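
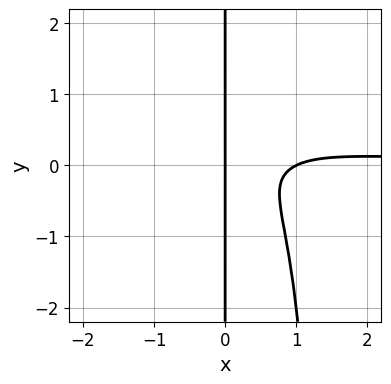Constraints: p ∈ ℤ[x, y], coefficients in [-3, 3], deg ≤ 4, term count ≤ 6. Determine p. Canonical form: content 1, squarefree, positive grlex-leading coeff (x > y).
The degree is 4 — the shape is more complex than any degree-3 curve.
From the axis intercepts and sections: the visible y-axis segment lies entirely on the curve; among the integer gridlines, it crosses the x-axis at x ∈ {0, 1}.
Assembling these constraints gives the stated polynomial.

2*x^3*y - 2*x^2*y^2 + 3*x*y^2 - x^2 + x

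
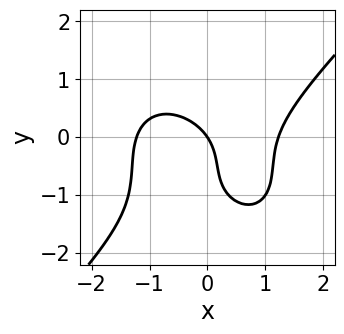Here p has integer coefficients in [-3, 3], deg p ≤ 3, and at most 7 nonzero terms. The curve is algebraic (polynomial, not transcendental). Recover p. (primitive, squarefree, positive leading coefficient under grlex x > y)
2*x^3 - 2*y^3 - 3*y^2 - 3*x - 2*y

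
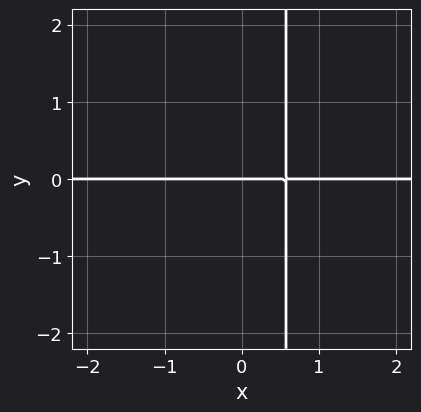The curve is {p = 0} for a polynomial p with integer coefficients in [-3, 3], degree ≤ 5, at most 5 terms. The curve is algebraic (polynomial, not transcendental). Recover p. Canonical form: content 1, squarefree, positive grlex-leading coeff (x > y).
x^3*y + 2*x^2*y + 2*x*y - 2*y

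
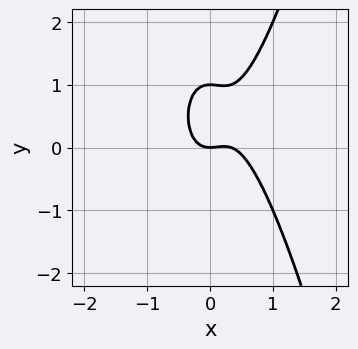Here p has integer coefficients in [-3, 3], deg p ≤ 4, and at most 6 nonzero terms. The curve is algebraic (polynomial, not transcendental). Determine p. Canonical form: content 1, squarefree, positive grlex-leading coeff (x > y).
3*x^3 - x^2 - y^2 + y

Degree: no degree-2 curve has this shape, so deg p = 3.
From the visible intercepts: among the integer gridlines, it crosses the y-axis at y ∈ {0, 1}; it crosses the x-axis at the gridline x = 0.
Putting this together gives p.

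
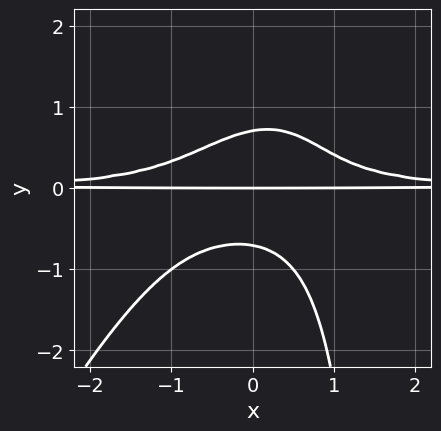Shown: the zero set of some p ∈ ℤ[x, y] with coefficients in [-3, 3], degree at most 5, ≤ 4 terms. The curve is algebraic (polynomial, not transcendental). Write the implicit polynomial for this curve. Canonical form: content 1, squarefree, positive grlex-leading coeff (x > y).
(a) The degree is 4 — a generic line meets the curve in up to 4 points.
(b) Reading off the gridlines: it meets the y-axis at y = 0 (among the integer gridlines); the visible x-axis segment lies entirely on the curve.
(c) Solving for integer coefficients yields p as stated.

2*x^2*y^2 - x*y^3 + 2*y^3 - y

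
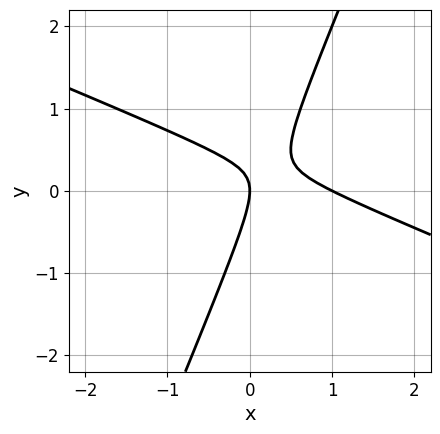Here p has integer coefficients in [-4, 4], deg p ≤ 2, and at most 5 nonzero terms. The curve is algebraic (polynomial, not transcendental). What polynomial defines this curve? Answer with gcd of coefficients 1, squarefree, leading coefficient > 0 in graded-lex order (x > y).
First, degree: a generic line meets the curve in up to 2 points, so deg p = 2.
Then, from the axis intercepts and sections: it meets the y-axis at y = 0 (among the integer gridlines); among the integer gridlines, it crosses the x-axis at x ∈ {0, 1}.
Finally, putting this together gives p.

x^2 + 2*x*y - y^2 - x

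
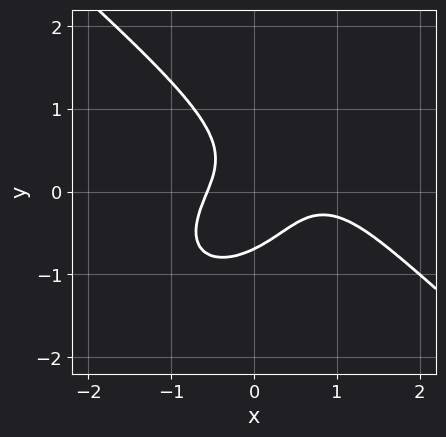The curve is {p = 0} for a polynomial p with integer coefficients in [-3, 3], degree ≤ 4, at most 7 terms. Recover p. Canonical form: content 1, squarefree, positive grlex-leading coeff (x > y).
1. deg p = 3. A generic line meets the curve in up to 3 points.
2. Putting this together gives p.

2*x^3 + 3*y^3 - 2*x^2 + 3*x*y + 1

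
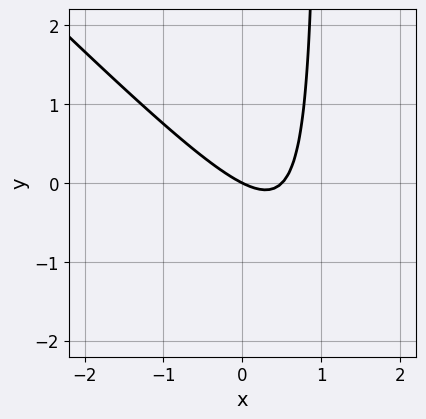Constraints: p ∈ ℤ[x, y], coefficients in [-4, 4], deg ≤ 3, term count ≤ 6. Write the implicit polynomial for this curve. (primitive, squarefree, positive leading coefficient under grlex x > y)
2*x^2 + 2*x*y - x - 2*y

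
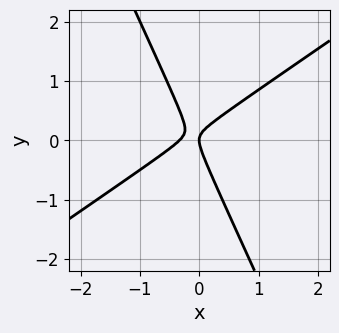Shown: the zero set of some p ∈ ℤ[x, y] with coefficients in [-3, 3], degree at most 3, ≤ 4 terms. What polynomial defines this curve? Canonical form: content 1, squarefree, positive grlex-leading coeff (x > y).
1. Degree: no degree-1 curve has this shape, so deg p = 2.
2. Against the integer gridlines: it meets the x-axis at x = 0 (among the integer gridlines); it meets the y-axis at y = 0 (among the integer gridlines).
3. Assembling these constraints gives the stated polynomial.

3*x^2 - 3*x*y - 2*y^2 + x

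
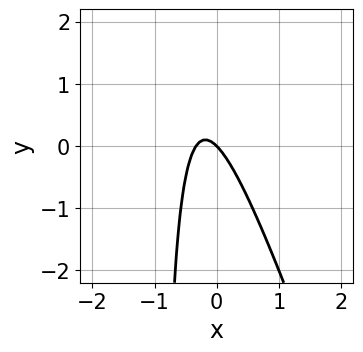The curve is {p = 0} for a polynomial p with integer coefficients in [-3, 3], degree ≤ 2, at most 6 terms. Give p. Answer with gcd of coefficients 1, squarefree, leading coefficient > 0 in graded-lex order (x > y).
3*x^2 + x*y + x + y

(a) The degree is 2 — the shape is more complex than any degree-1 curve.
(b) Against the integer gridlines: one x-axis crossing is at x = 0; it crosses the y-axis at the gridline y = 0.
(c) Solving for integer coefficients yields p as stated.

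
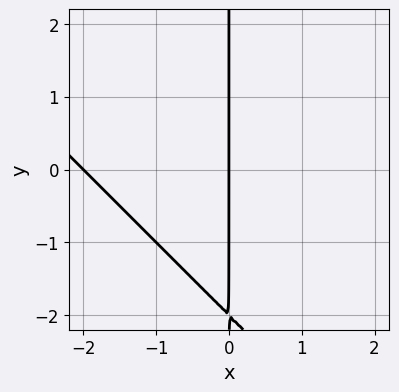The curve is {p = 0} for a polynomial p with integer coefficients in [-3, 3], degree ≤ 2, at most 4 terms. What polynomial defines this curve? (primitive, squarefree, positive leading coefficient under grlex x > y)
x^2 + x*y + 2*x

(a) The degree is 2 — no degree-1 curve has this shape.
(b) Checking where it meets the axes: the x-axis gridline crossings are at x ∈ {-2, 0}; the visible y-axis segment lies entirely on the curve.
(c) Matching integer coefficients to the picture gives p.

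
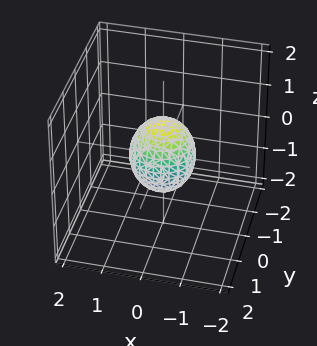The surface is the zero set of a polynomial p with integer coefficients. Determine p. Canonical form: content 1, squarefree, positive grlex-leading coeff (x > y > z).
3*x^2 + 3*y^2 + 2*z^2 - 2

(a) The degree is 2 — bounded and convex; a quadric.
(b) Symmetries: the z ↦ −z reflection is a symmetry, so z appears only in even powers; rotational symmetry about the z-axis ⇒ p depends on x, y only through x² + y².
(c) Against the integer gridlines: among the integer gridlines, it crosses the z-axis at z ∈ {-1, 1}; a circular section at z = 0 has radius between 0 and 1.
(d) Assembling these constraints gives the stated polynomial.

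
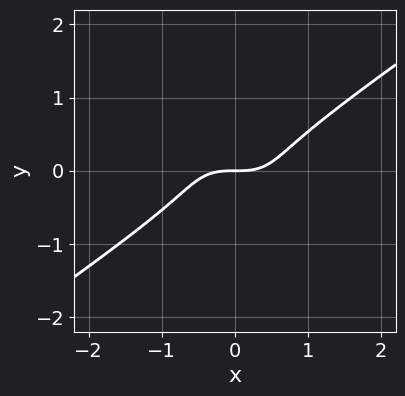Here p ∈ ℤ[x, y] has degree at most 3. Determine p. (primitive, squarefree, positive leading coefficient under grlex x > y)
x^3 - 3*y^3 - y

(a) Degree: a generic line meets the curve in up to 3 points, so deg p = 3.
(b) Checking where it meets the axes: one x-axis crossing is at x = 0; it crosses the y-axis at the gridline y = 0.
(c) Fitting integer coefficients to these (and the overall shape) gives p.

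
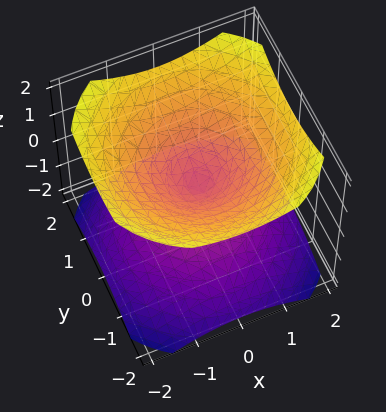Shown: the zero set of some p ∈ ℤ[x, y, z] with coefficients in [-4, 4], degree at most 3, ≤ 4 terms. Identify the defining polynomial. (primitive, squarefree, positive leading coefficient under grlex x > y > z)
2*x^2 + 2*y^2 - 3*z^2

1. There are 2 components.
2. Degree: two nappes meeting at a single point; a quadric, so deg p = 2.
3. Symmetries: the surface is invariant under rotation about z: p = q(x² + y², z); the z ↦ −z reflection is a symmetry, so z appears only in even powers.
4. Checking where it meets the axes: it meets the x-axis at x = 0 (among the integer gridlines); it crosses the y-axis at the gridline y = 0; a circular section at z = -1 has radius between 1 and 2; one z-axis crossing is at z = 0.
5. These observations pin down the coefficients.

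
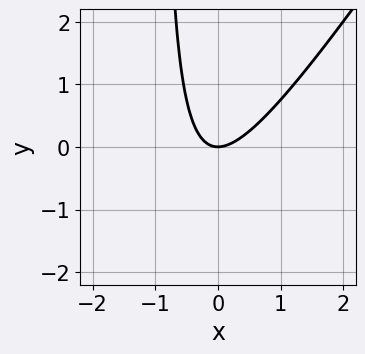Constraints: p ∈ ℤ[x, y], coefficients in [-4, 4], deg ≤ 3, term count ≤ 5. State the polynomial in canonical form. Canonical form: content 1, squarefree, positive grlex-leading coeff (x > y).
3*x^2 - 2*x*y - 2*y

deg p = 2. No degree-1 curve has this shape.
Reading off the gridlines: it meets the x-axis at x = 0 (among the integer gridlines); it meets the y-axis at y = 0 (among the integer gridlines).
Matching integer coefficients to the picture gives p.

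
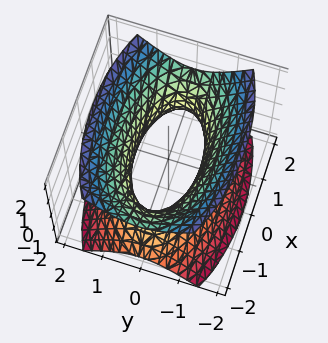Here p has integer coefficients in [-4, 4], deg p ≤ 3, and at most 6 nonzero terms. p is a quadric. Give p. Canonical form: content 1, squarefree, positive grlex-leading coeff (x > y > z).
x^2 + 3*y^2 - 2*z^2 - 2

(a) deg p = 2. One connected sheet with a waist; a quadric.
(b) Symmetries: it's symmetric under z → −z, forcing even powers of z; the y ↦ −y reflection is a symmetry, so y appears only in even powers; it's symmetric under x → −x, forcing even powers of x.
(c) From the axis intercepts and sections: it misses every integer gridline on the z-axis.
(d) Matching integer coefficients to the picture gives p.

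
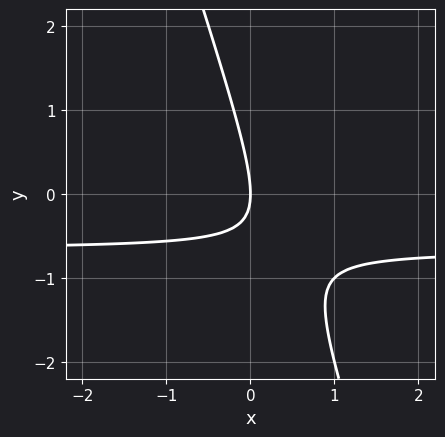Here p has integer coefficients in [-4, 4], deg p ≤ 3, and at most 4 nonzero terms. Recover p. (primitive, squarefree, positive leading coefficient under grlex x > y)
3*x*y + y^2 + 2*x

(a) The degree is 2 — the shape is more complex than any degree-1 curve.
(b) Observable constraints: it crosses the x-axis at the gridline x = 0; one y-axis crossing is at y = 0.
(c) Assembling these constraints gives the stated polynomial.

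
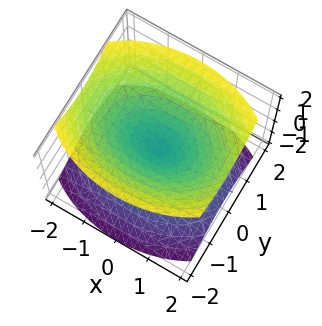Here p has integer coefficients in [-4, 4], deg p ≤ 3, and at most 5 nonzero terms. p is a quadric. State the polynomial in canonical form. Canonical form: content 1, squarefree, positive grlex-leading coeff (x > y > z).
First, the picture has 2 separate pieces. They look like related sheets of one shape, so recover p as a whole.
Next, deg p = 2. A double cone through the origin; a quadric.
Next, symmetries: the y ↦ −y reflection is a symmetry, so y appears only in even powers; the x ↦ −x reflection is a symmetry, so x appears only in even powers; the z ↦ −z reflection is a symmetry, so z appears only in even powers.
Next, from the axis intercepts and sections: it crosses the x-axis at the gridline x = 0; it meets the y-axis at y = 0 (among the integer gridlines); it meets the z-axis at z = 0 (among the integer gridlines).
Finally, matching integer coefficients to the picture gives p.

x^2 + 2*y^2 - 2*z^2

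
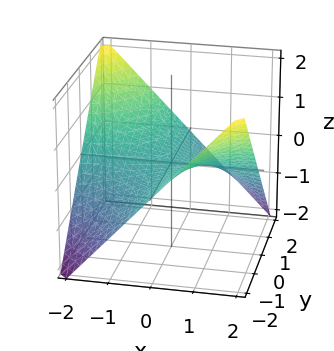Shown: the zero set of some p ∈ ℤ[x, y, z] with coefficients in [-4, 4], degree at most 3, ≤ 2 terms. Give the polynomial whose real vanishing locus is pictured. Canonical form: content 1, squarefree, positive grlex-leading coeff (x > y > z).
x*y + 2*z

The degree is 2 — a hyperbolic paraboloid; a quadric.
Against the integer gridlines: the visible y-axis segment lies entirely on the surface; it meets the z-axis at z = 0 (among the integer gridlines); the visible x-axis segment lies entirely on the surface.
Assembling these constraints gives the stated polynomial.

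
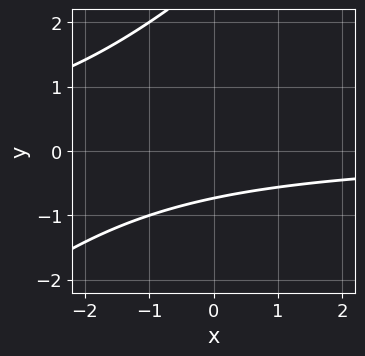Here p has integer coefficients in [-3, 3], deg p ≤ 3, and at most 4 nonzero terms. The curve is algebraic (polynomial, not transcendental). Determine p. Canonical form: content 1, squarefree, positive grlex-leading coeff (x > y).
x*y - y^2 + 2*y + 2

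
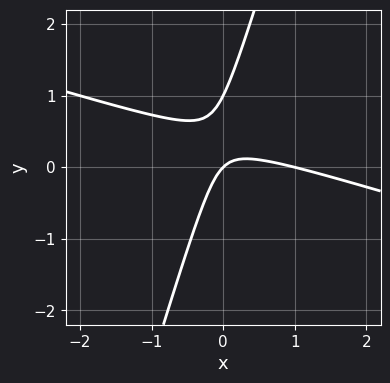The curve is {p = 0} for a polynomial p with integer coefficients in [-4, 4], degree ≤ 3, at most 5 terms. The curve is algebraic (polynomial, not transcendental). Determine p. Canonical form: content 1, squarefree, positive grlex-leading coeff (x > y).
x^2 + 3*x*y - y^2 - x + y

1. deg p = 2.
2. Against the integer gridlines: the x-axis gridline crossings are at x ∈ {0, 1}; among the integer gridlines, it crosses the y-axis at y ∈ {0, 1}.
3. Solving for integer coefficients yields p as stated.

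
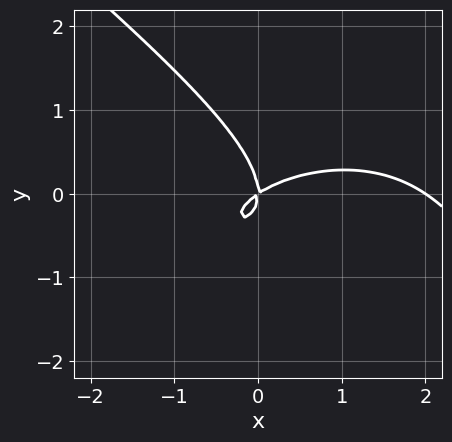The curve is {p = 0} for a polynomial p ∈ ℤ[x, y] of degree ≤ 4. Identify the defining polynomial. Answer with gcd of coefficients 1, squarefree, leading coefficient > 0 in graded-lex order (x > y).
x^3 + x*y^2 + 3*y^3 - 2*x^2 + 3*x*y

Degree: a generic line meets the curve in up to 3 points, so deg p = 3.
From the visible intercepts: the x-axis gridline crossings are at x ∈ {0, 2}; it meets the y-axis at y = 0 (among the integer gridlines).
Fitting integer coefficients to these (and the overall shape) gives p.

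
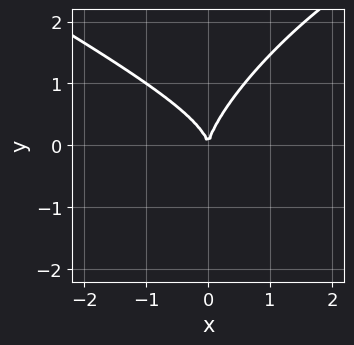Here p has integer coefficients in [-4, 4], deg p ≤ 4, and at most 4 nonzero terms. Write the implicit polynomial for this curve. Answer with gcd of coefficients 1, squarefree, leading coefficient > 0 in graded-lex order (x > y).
x^3 - 2*x*y^2 + 2*y^3 - 3*x^2

1. deg p = 3.
2. Reading off the gridlines: it meets the y-axis at y = 0 (among the integer gridlines); one x-axis crossing is at x = 0.
3. These observations pin down the coefficients.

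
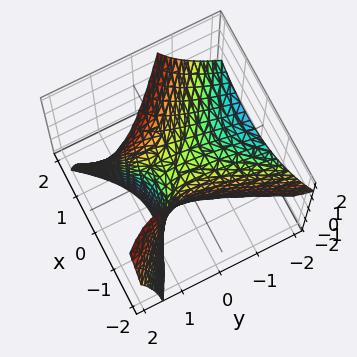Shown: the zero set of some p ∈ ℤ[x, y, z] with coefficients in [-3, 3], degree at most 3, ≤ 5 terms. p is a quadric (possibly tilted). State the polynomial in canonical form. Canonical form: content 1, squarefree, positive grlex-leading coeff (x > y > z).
1. Degree: the shape is more complex than any degree-1 surface, so deg p = 2.
2. Against the integer gridlines: it crosses the y-axis at the gridline y = 0; it crosses the z-axis at the gridline z = 0.
3. Assembling these constraints gives the stated polynomial.

3*x^2 + 2*x*y - 2*y^2 + 3*y*z - 3*z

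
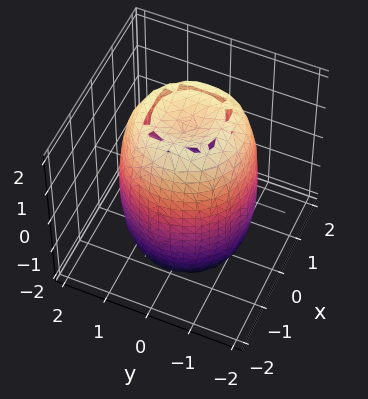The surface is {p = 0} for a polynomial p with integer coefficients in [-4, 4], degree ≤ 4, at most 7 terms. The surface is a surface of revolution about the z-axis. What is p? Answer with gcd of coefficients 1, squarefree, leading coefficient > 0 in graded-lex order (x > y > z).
(a) deg p = 4.
(b) Symmetries: every cross-section ⟂ z is a circle, so x, y appear only via x² + y².
(c) Observable constraints: a circular section at z = 1 has radius between 1 and 2.
(d) Solving for integer coefficients yields p as stated.

2*x^4 + 4*x^2*y^2 + 2*y^4 - 3*x^2 - 3*y^2 + z^2 - 3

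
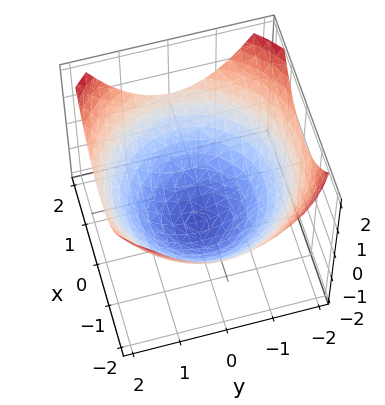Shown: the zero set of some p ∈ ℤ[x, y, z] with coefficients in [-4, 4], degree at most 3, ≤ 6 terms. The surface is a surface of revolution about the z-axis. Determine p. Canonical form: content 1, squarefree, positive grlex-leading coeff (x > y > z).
First, degree: no degree-1 surface has this shape, so deg p = 2.
Next, symmetries: the z-axis is an axis of rotation, so x and y enter only as x² + y².
Next, from the axis intercepts and sections: a circular section at z = 0 has radius between 1 and 2.
Finally, fitting integer coefficients to these (and the overall shape) gives p.

x^2 + y^2 - 2*z - 3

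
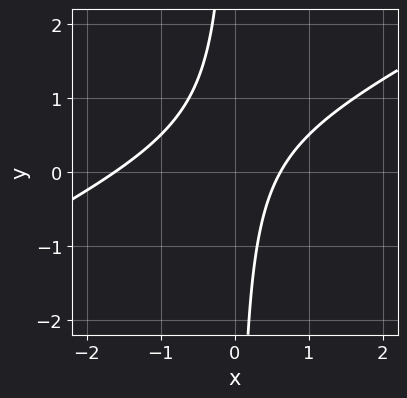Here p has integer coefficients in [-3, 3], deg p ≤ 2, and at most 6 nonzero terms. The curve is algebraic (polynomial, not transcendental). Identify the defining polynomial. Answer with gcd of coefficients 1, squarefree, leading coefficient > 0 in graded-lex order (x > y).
x^2 - 2*x*y + x - 1

The degree is 2 — no degree-1 curve has this shape.
Checking where it meets the axes: it misses every integer gridline on the y-axis.
These observations pin down the coefficients.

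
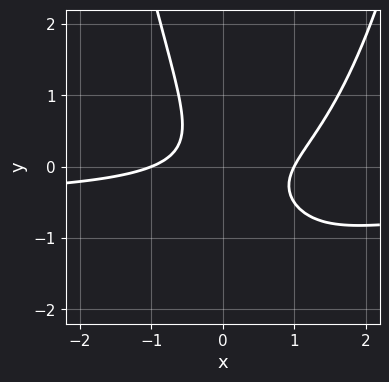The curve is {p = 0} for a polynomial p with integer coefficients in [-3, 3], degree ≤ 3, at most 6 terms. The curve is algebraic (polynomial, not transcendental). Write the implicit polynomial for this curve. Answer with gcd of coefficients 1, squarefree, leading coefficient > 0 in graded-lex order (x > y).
2*x^2*y + x^2 - 3*x*y - 2*y^2 - 1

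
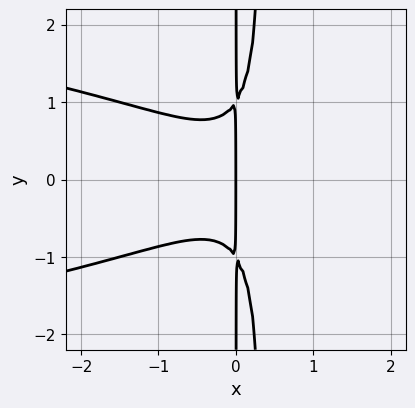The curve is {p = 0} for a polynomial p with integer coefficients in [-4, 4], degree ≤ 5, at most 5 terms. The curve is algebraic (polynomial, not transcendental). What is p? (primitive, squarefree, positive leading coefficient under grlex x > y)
1. deg p = 4. The shape is more complex than any degree-3 curve.
2. Symmetries: it's symmetric under y → −y, forcing even powers of y.
3. Against the integer gridlines: every point of the y-axis in the box is on the curve; it crosses the x-axis at the gridline x = 0.
4. Fitting integer coefficients to these (and the overall shape) gives p.

3*x^2*y^2 + 2*x^3 - x*y^2 + x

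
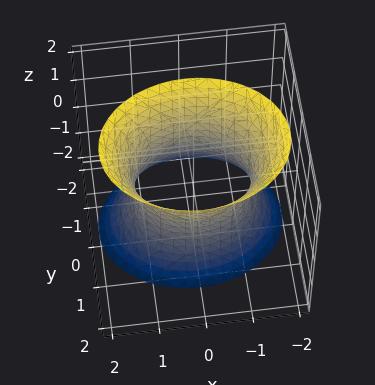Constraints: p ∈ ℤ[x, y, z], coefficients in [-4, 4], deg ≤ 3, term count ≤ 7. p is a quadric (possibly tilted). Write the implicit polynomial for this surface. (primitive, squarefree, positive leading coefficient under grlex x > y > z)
1. The degree is 2 — a generic line meets the surface in up to 2 points.
2. From the axis intercepts and sections: the y-axis gridline crossings are at y ∈ {-1, 1}; no z-intercept at any integer in the box.
3. Solving for integer coefficients yields p as stated.

2*x^2 + 3*y^2 - y*z - z^2 - 3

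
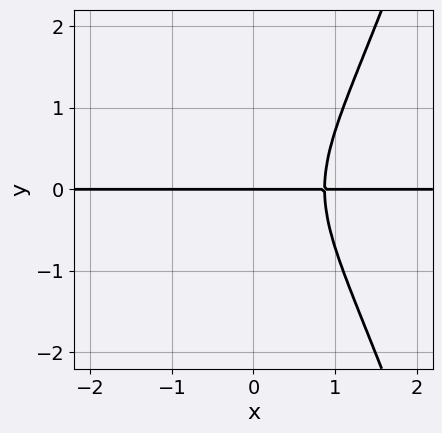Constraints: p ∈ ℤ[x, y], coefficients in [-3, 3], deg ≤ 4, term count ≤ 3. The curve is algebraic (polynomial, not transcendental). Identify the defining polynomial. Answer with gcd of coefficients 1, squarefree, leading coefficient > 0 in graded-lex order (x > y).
1. Degree: no degree-3 curve has this shape, so deg p = 4.
2. Observable constraints: every point of the x-axis in the box is on the curve; it crosses the y-axis at the gridline y = 0.
3. Putting this together gives p.

3*x^3*y - 2*y^3 - 2*y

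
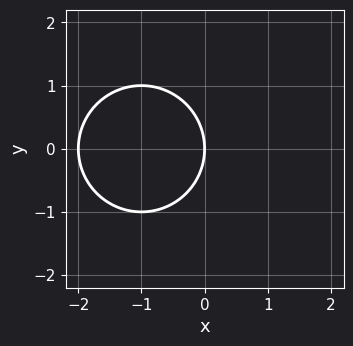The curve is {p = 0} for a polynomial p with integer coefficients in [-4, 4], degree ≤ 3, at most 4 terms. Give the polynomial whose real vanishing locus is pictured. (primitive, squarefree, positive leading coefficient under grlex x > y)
(a) Degree: a generic line meets the curve in up to 2 points, so deg p = 2.
(b) Symmetries: mirror symmetry y ↦ −y ⇒ only even powers of y.
(c) From the visible intercepts: the x-axis gridline crossings are at x ∈ {-2, 0}; it meets the y-axis at y = 0 (among the integer gridlines).
(d) Together with the visible shape, these determine p as stated.

x^2 + y^2 + 2*x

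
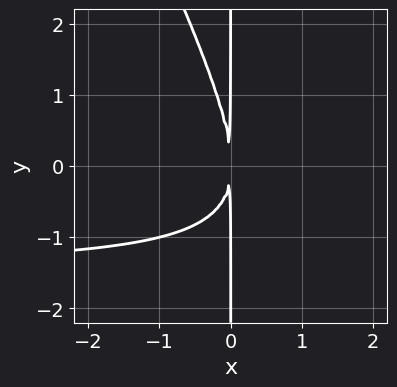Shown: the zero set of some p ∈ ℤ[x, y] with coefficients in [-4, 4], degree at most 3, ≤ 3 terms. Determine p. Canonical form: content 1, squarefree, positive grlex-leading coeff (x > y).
2*x^2*y + x*y^2 + 3*x^2

(a) The degree is 3 — the shape is more complex than any degree-2 curve.
(b) From the axis intercepts and sections: every point of the y-axis in the box is on the curve.
(c) Together with the visible shape, these determine p as stated.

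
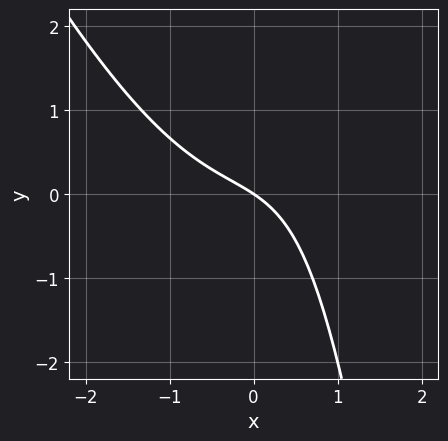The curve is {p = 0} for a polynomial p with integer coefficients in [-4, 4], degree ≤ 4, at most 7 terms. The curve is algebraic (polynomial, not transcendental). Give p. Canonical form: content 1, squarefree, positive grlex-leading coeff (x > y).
(a) deg p = 3. No degree-2 curve has this shape.
(b) Reading off the gridlines: it crosses the x-axis at the gridline x = 0; it crosses the y-axis at the gridline y = 0.
(c) Fitting integer coefficients to these (and the overall shape) gives p.

2*x^3 + x^2*y - 2*x*y + 2*x + 3*y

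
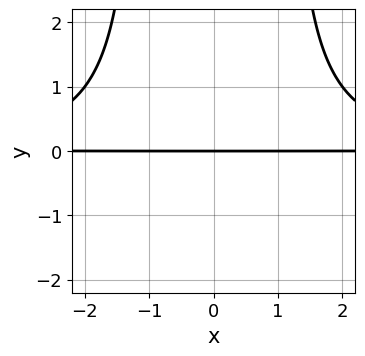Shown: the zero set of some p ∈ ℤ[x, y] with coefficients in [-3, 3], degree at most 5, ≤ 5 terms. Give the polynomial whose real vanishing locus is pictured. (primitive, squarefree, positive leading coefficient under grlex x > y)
x^2*y^2 - y^2 - 3*y

(a) deg p = 4.
(b) Symmetries: mirror symmetry x ↦ −x ⇒ only even powers of x.
(c) Against the integer gridlines: the visible x-axis segment lies entirely on the curve; it crosses the y-axis at the gridline y = 0.
(d) Together with the visible shape, these determine p as stated.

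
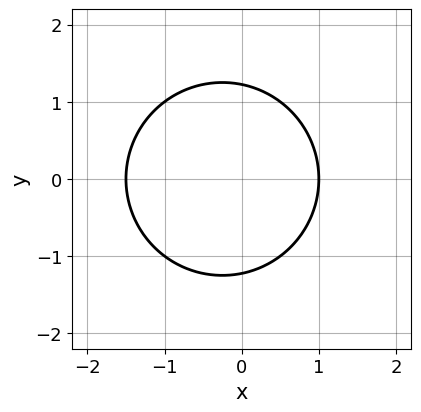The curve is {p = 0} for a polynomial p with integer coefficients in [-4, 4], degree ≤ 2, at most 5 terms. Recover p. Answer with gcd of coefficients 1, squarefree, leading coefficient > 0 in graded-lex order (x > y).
(a) Degree: the shape is more complex than any degree-1 curve, so deg p = 2.
(b) Symmetries: mirror symmetry y ↦ −y ⇒ only even powers of y.
(c) Against the integer gridlines: it meets the x-axis at x = 1 (among the integer gridlines).
(d) Assembling these constraints gives the stated polynomial.

2*x^2 + 2*y^2 + x - 3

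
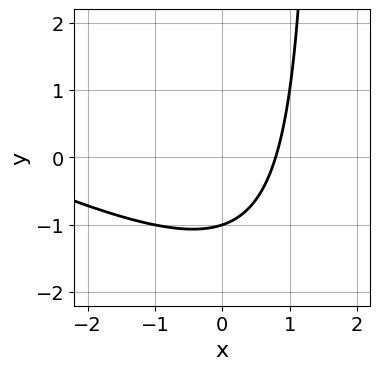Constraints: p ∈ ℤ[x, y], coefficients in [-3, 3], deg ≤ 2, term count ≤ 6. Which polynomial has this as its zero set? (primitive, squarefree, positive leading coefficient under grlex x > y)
x^2 + 2*x*y + 3*x - 3*y - 3

(a) Degree: no degree-1 curve has this shape, so deg p = 2.
(b) From the visible intercepts: it crosses the y-axis at the gridline y = -1.
(c) These observations pin down the coefficients.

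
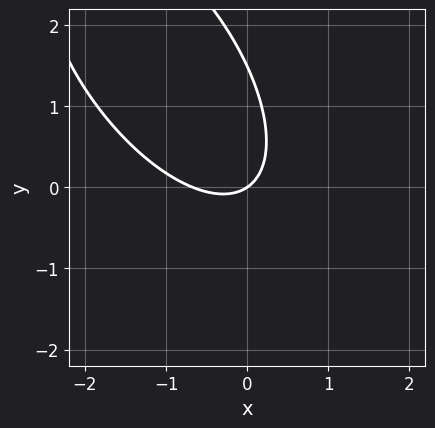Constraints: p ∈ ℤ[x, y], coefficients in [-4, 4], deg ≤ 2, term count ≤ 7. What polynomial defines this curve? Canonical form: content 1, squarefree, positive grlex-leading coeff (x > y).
3*x^2 + 3*x*y + 2*y^2 + 2*x - 3*y

Degree: the shape is more complex than any degree-1 curve, so deg p = 2.
Reading off the gridlines: one x-axis crossing is at x = 0; one y-axis crossing is at y = 0.
Fitting integer coefficients to these (and the overall shape) gives p.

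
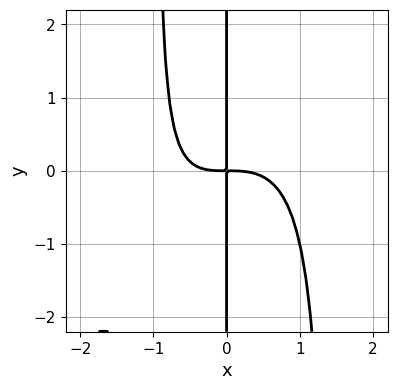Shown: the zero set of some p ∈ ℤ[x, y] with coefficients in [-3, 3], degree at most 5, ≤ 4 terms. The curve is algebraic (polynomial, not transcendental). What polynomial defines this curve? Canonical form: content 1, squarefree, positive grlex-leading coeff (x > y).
2*x^4 - 2*x^3*y + x^2*y + 3*x*y

1. The degree is 4 — no degree-3 curve has this shape.
2. From the axis intercepts and sections: the visible y-axis segment lies entirely on the curve.
3. Assembling these constraints gives the stated polynomial.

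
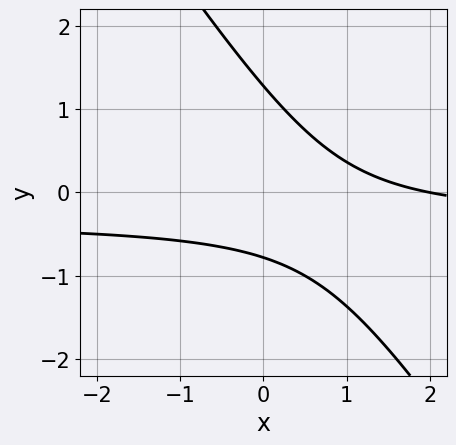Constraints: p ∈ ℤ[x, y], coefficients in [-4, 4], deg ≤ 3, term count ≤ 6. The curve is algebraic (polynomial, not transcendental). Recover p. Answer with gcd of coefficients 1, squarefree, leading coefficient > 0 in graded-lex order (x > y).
1. The degree is 2 — a generic line meets the curve in up to 2 points.
2. Against the integer gridlines: it crosses the x-axis at the gridline x = 2.
3. Assembling these constraints gives the stated polynomial.

3*x*y + 2*y^2 + x - y - 2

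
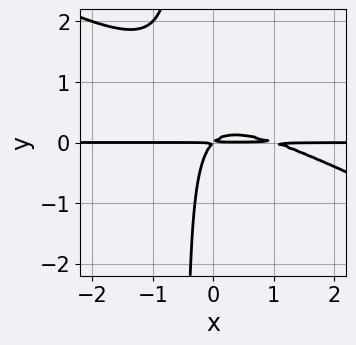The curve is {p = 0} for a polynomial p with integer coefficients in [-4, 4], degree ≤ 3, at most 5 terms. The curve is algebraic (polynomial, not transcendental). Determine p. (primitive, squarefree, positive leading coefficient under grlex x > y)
1. Degree: no degree-2 curve has this shape, so deg p = 3.
2. From the visible intercepts: the visible x-axis segment lies entirely on the curve.
3. Putting this together gives p.

x^2*y + 2*x*y^2 - x*y + y^2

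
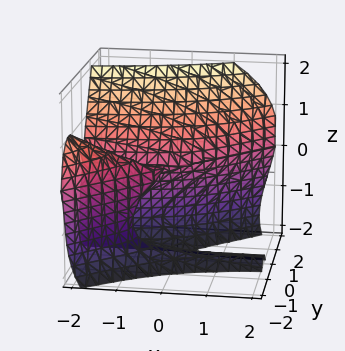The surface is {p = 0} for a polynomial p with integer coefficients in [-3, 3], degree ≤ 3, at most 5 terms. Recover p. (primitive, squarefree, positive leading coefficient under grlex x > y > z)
3*x*y^2 - 3*y^3 + z^3 - y*z + 2*z^2

Degree: the shape is more complex than any degree-2 surface, so deg p = 3.
From the axis intercepts and sections: the z-axis gridline crossings are at z ∈ {-2, 0}; every point of the x-axis in the box is on the surface; it crosses the y-axis at the gridline y = 0.
Fitting integer coefficients to these (and the overall shape) gives p.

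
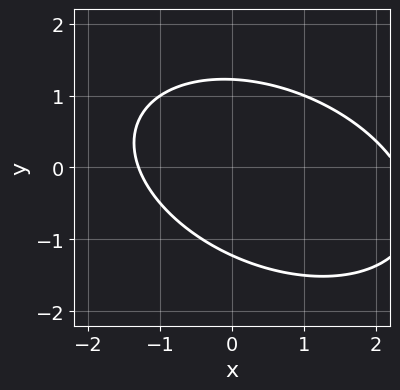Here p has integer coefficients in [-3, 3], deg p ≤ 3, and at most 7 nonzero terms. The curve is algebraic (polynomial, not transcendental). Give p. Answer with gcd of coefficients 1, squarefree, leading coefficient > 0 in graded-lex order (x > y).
x^2 + x*y + 2*y^2 - x - 3

First, degree: a generic line meets the curve in up to 2 points, so deg p = 2.
Finally, the integer polynomial consistent with all of this is the stated p.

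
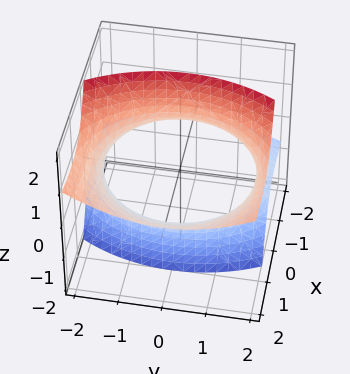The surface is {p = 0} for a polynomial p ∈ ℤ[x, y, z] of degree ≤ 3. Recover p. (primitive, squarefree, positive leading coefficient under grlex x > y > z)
First, the degree is 2 — a generic line meets the surface in up to 2 points.
Then, checking where it meets the axes: it misses every integer gridline on the z-axis.
Finally, matching integer coefficients to the picture gives p.

x^2 - 3*x*z + y^2 - z^2 - 3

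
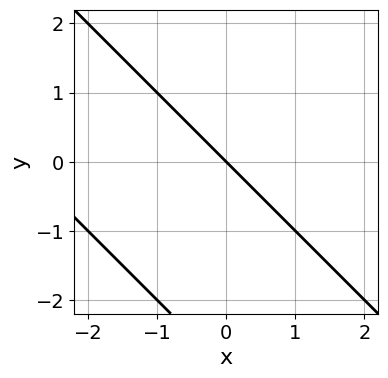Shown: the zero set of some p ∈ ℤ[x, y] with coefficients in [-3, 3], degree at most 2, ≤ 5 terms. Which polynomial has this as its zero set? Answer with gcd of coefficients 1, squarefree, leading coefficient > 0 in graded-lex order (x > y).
x^2 + 2*x*y + y^2 + 3*x + 3*y

(a) Degree: the shape is more complex than any degree-1 curve, so deg p = 2.
(b) From the visible intercepts: it meets the x-axis at x = 0 (among the integer gridlines); one y-axis crossing is at y = 0.
(c) Matching integer coefficients to the picture gives p.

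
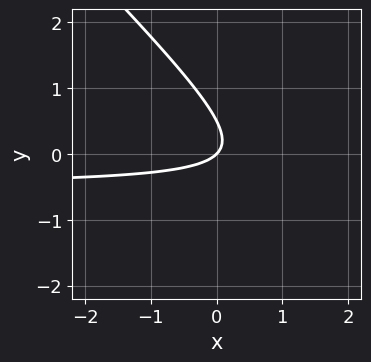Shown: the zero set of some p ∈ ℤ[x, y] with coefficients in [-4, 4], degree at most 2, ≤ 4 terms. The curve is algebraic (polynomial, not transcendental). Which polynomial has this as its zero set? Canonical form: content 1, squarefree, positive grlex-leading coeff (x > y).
(a) The degree is 2 — a generic line meets the curve in up to 2 points.
(b) From the axis intercepts and sections: it meets the x-axis at x = 0 (among the integer gridlines); it crosses the y-axis at the gridline y = 0.
(c) Putting this together gives p.

2*x*y + 2*y^2 + x - y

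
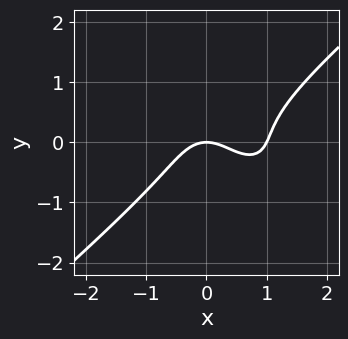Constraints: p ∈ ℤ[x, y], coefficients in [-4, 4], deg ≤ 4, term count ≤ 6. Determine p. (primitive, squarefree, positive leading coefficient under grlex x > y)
2*x^3 - 3*y^3 - 2*x^2 + x*y - 2*y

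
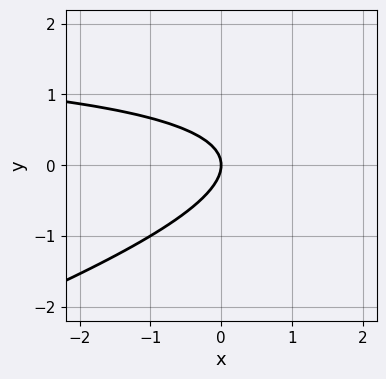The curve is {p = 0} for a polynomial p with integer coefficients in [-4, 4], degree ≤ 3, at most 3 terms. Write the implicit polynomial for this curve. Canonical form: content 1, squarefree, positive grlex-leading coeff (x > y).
x*y - 3*y^2 - 2*x

(a) Degree: the shape is more complex than any degree-1 curve, so deg p = 2.
(b) Observable constraints: it meets the y-axis at y = 0 (among the integer gridlines); it crosses the x-axis at the gridline x = 0.
(c) Assembling these constraints gives the stated polynomial.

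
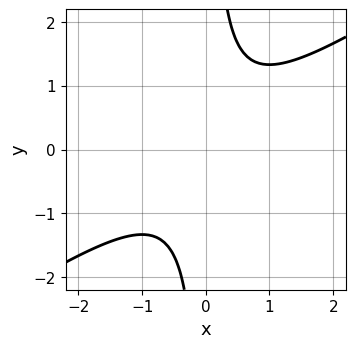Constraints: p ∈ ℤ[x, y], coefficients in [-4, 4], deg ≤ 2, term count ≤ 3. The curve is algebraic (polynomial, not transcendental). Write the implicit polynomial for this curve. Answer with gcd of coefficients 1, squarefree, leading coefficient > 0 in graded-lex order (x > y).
2*x^2 - 3*x*y + 2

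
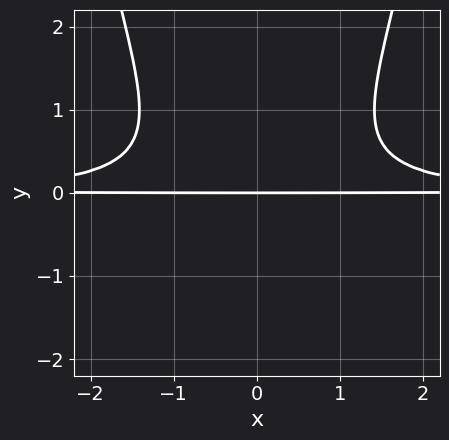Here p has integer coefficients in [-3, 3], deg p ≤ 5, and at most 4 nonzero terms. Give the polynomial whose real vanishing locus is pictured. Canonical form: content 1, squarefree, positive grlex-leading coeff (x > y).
x^2*y^2 - y^3 - y

The degree is 4 — the shape is more complex than any degree-3 curve.
Symmetries: the x ↦ −x reflection is a symmetry, so x appears only in even powers.
Against the integer gridlines: one y-axis crossing is at y = 0; every point of the x-axis in the box is on the curve.
The integer polynomial consistent with all of this is the stated p.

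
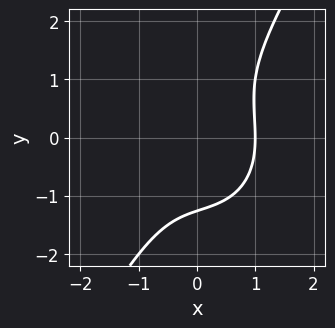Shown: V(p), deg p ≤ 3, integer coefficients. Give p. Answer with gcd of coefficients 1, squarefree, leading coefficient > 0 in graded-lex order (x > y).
(a) The degree is 3 — a generic line meets the curve in up to 3 points.
(b) Checking where it meets the axes: it meets the x-axis at x = 1 (among the integer gridlines).
(c) Putting this together gives p.

2*x^3 + x*y^2 - y^3 - 2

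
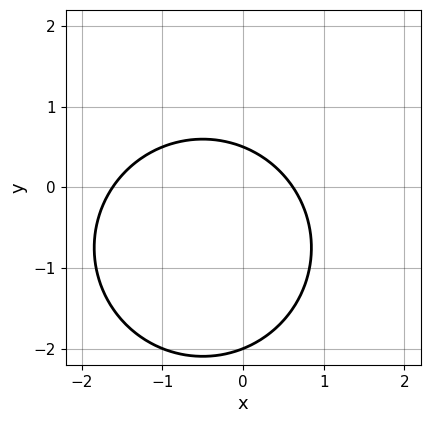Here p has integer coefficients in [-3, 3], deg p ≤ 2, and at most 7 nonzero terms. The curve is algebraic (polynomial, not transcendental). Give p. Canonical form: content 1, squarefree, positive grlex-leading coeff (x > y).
First, degree: no degree-1 curve has this shape, so deg p = 2.
Then, from the axis intercepts and sections: it meets the y-axis at y = -2 (among the integer gridlines).
Finally, together with the visible shape, these determine p as stated.

2*x^2 + 2*y^2 + 2*x + 3*y - 2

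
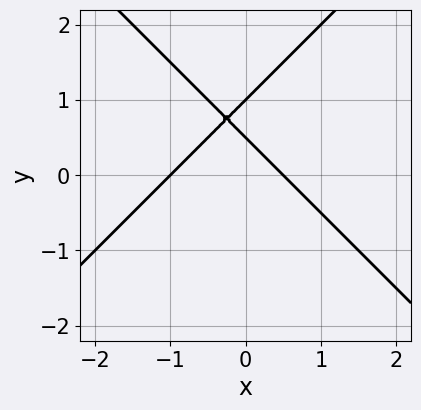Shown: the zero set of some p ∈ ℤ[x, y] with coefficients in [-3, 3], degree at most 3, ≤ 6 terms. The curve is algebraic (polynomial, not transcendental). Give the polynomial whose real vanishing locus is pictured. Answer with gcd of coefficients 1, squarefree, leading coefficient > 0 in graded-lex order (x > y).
2*x^2 - 2*y^2 + x + 3*y - 1

1. The degree is 2 — no degree-1 curve has this shape.
2. From the axis intercepts and sections: it crosses the x-axis at the gridline x = -1; it meets the y-axis at y = 1 (among the integer gridlines).
3. Matching integer coefficients to the picture gives p.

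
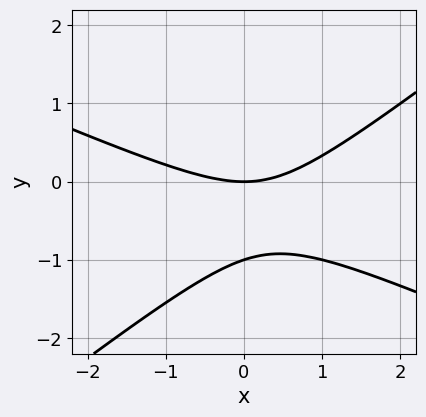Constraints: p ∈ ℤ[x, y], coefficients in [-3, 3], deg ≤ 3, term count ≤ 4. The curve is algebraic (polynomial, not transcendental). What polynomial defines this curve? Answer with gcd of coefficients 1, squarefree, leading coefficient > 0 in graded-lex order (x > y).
x^2 + x*y - 3*y^2 - 3*y

First, deg p = 2. The shape is more complex than any degree-1 curve.
Then, reading off the gridlines: it crosses the x-axis at the gridline x = 0; the y-axis gridline crossings are at y ∈ {-1, 0}.
Finally, the integer polynomial consistent with all of this is the stated p.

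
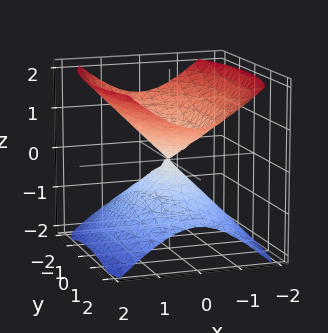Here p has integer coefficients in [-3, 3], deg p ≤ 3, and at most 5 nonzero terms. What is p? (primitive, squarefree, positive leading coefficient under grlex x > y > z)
1. The picture has 2 separate pieces. They look like related sheets of one shape, so recover p as a whole.
2. The degree is 2 — two nappes meeting at a single point; a quadric.
3. Symmetries: it's symmetric under z → −z, forcing even powers of z; mirror symmetry y ↦ −y ⇒ only even powers of y; mirror symmetry x ↦ −x ⇒ only even powers of x.
4. Reading off the gridlines: it crosses the z-axis at the gridline z = 0; it crosses the x-axis at the gridline x = 0; it meets the y-axis at y = 0 (among the integer gridlines).
5. Together with the visible shape, these determine p as stated.

3*x^2 + y^2 - 3*z^2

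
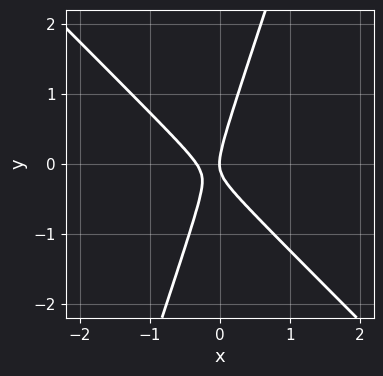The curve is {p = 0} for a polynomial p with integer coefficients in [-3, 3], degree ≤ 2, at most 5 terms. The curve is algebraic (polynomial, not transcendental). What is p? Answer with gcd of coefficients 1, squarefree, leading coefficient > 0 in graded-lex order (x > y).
3*x^2 + 2*x*y - y^2 + x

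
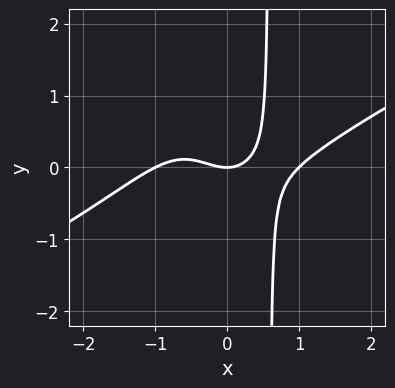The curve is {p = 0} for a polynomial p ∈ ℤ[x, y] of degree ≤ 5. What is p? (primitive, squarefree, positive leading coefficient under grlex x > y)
x^4 - 2*x^3*y - x^2 - x*y + y

1. The degree is 4 — a generic line meets the curve in up to 4 points.
2. Observable constraints: one y-axis crossing is at y = 0; the x-axis gridline crossings are at x ∈ {-1, 0, 1}.
3. Putting this together gives p.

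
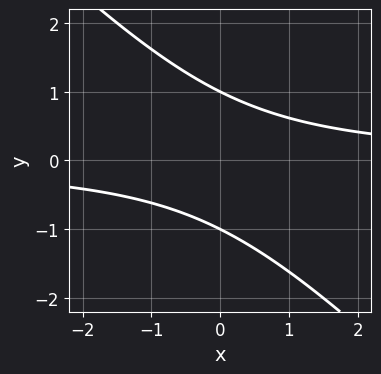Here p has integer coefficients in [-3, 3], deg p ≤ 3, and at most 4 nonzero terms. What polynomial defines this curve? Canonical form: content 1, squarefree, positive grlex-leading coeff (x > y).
1. Degree: a generic line meets the curve in up to 2 points, so deg p = 2.
2. Observable constraints: no x-intercept at any integer in the box; among the integer gridlines, it crosses the y-axis at y ∈ {-1, 1}.
3. These observations pin down the coefficients.

x*y + y^2 - 1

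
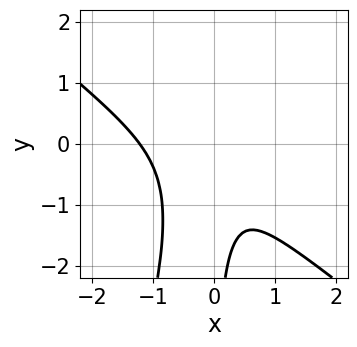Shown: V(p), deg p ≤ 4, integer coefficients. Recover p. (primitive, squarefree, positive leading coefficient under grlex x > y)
3*x^3 + 3*x^2*y - x*y^2 + 3*x^2 + 1

First, the degree is 3 — no degree-2 curve has this shape.
Then, from the axis intercepts and sections: it misses every integer gridline on the y-axis.
Finally, assembling these constraints gives the stated polynomial.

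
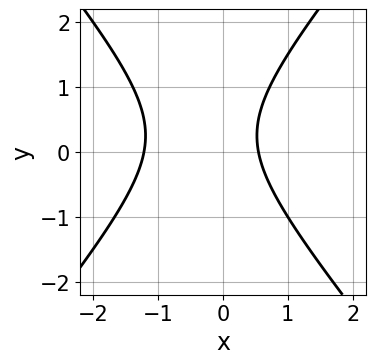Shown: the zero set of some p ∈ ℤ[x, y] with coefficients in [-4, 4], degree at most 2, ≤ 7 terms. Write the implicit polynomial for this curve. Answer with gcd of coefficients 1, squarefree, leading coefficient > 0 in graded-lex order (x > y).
(a) deg p = 2.
(b) Against the integer gridlines: no y-intercept at any integer in the box.
(c) Matching integer coefficients to the picture gives p.

3*x^2 - 2*y^2 + 2*x + y - 2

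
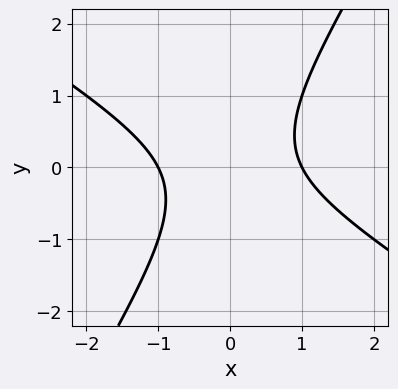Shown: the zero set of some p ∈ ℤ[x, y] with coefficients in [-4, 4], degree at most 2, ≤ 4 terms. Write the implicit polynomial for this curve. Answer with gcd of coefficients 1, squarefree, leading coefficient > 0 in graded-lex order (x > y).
Degree: the shape is more complex than any degree-1 curve, so deg p = 2.
Checking where it meets the axes: it misses every integer gridline on the y-axis; among the integer gridlines, it crosses the x-axis at x ∈ {-1, 1}.
The integer polynomial consistent with all of this is the stated p.

x^2 + x*y - y^2 - 1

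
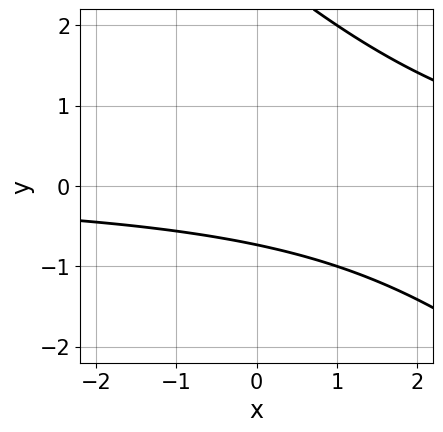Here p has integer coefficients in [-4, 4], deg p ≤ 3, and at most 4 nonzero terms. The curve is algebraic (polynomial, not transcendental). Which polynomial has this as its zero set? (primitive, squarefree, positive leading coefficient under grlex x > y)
x*y + y^2 - 2*y - 2

(a) The degree is 2 — the shape is more complex than any degree-1 curve.
(b) Observable constraints: no x-intercept at any integer in the box.
(c) Putting this together gives p.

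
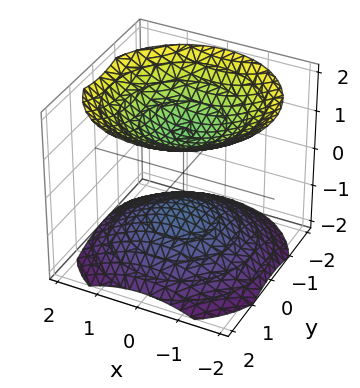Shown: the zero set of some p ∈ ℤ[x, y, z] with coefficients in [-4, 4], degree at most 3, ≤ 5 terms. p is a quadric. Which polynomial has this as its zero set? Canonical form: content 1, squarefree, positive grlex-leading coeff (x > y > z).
2*x^2 + 2*y^2 - 3*z^2 + 3

First, the picture has 2 separate pieces.
Next, deg p = 2.
Next, symmetries: the z ↦ −z reflection is a symmetry, so z appears only in even powers; the z-axis is an axis of rotation, so x and y enter only as x² + y².
Next, checking where it meets the axes: it misses every integer gridline on the y-axis; among the integer gridlines, it crosses the z-axis at z ∈ {-1, 1}; it misses every integer gridline on the x-axis.
Finally, these observations pin down the coefficients.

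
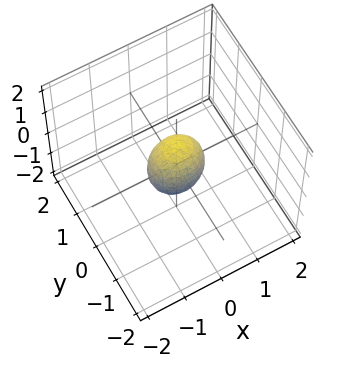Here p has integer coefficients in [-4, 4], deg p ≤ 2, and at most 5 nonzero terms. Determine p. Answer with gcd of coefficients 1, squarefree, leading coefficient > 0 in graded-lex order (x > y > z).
2*x^2 + 3*y^2 + z^2 - 1

Degree: a closed, bounded, convex surface; a quadric, so deg p = 2.
Symmetries: the y ↦ −y reflection is a symmetry, so y appears only in even powers; the z ↦ −z reflection is a symmetry, so z appears only in even powers; the x ↦ −x reflection is a symmetry, so x appears only in even powers.
Checking where it meets the axes: the z-axis gridline crossings are at z ∈ {-1, 1}.
Assembling these constraints gives the stated polynomial.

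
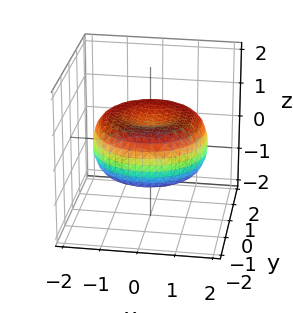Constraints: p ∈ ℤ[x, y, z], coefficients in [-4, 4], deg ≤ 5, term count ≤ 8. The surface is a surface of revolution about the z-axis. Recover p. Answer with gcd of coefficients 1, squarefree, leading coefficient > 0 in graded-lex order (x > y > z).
x^4 + 2*x^2*y^2 + y^4 - 2*x^2 - 2*y^2 + 3*z^2 - 1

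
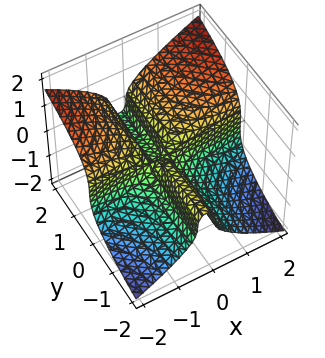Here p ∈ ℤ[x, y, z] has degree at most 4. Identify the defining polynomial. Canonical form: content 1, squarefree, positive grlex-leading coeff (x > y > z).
1. The degree is 3 — the shape is more complex than any degree-2 surface.
2. From the axis intercepts and sections: the visible y-axis segment lies entirely on the surface; every point of the x-axis in the box is on the surface.
3. These observations pin down the coefficients.

2*x^2*y - 3*z^3 + x*y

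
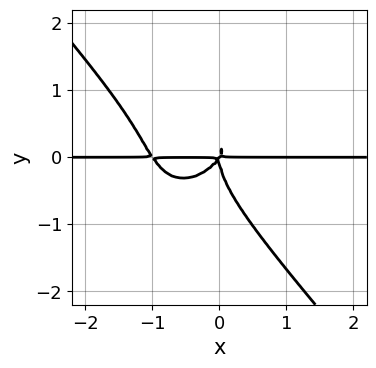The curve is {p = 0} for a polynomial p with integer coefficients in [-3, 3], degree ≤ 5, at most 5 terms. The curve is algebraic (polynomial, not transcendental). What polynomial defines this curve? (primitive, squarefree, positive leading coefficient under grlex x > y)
First, the degree is 4 — the shape is more complex than any degree-3 curve.
Then, from the visible intercepts: every point of the x-axis in the box is on the curve.
Finally, solving for integer coefficients yields p as stated.

3*x^3*y + 2*y^4 + 3*x^2*y - 2*x*y^2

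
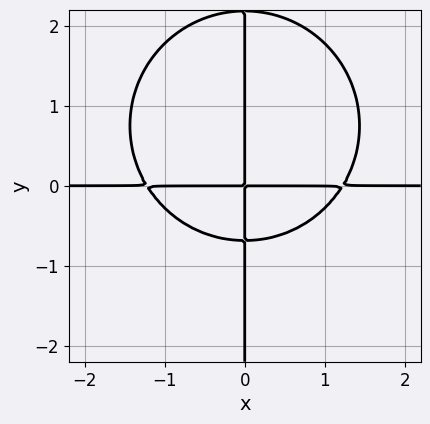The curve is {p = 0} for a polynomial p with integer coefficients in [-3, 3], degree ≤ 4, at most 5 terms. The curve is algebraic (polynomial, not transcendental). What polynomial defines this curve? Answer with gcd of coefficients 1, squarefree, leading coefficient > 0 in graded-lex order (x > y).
2*x^3*y + 2*x*y^3 - 3*x*y^2 - 3*x*y

1. The degree is 4 — no degree-3 curve has this shape.
2. Against the integer gridlines: every point of the x-axis in the box is on the curve; every point of the y-axis in the box is on the curve.
3. Solving for integer coefficients yields p as stated.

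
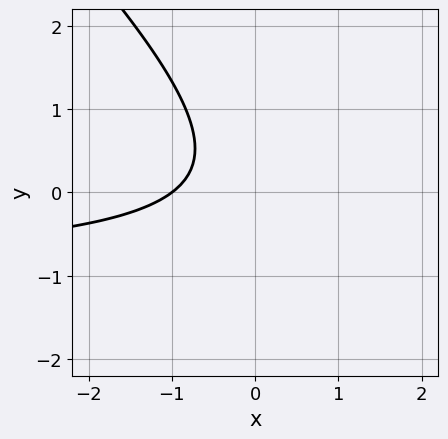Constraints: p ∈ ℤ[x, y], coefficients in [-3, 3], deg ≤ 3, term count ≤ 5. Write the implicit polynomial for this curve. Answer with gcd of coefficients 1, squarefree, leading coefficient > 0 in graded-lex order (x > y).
3*x*y + 3*y^2 + 3*x - y + 3

(a) The degree is 2 — the shape is more complex than any degree-1 curve.
(b) Against the integer gridlines: it meets the x-axis at x = -1 (among the integer gridlines); it misses every integer gridline on the y-axis.
(c) These observations pin down the coefficients.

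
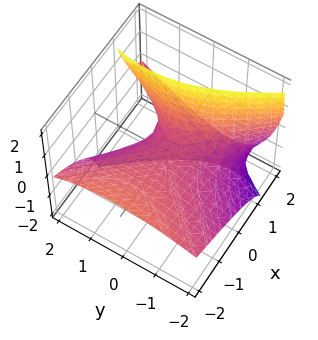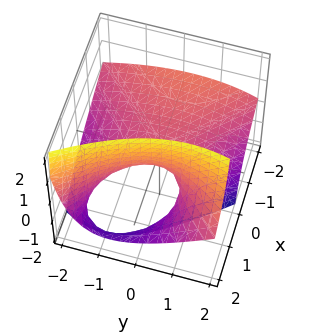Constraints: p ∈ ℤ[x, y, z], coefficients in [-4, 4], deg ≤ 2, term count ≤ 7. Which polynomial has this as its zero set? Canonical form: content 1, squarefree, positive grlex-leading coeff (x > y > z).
The degree is 2 — a generic line meets the surface in up to 2 points.
From the visible intercepts: it crosses the z-axis at the gridline z = 0; it meets the x-axis at x = 0 (among the integer gridlines).
Together with the visible shape, these determine p as stated.

x^2 + 3*x*z - y^2 + y*z - 3*z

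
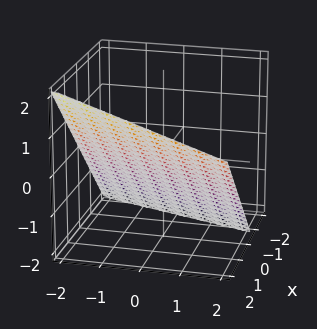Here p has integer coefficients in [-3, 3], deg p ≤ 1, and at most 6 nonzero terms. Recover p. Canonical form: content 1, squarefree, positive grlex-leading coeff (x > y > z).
First, degree: every cross-section is a straight line — this is a plane, so deg p = 1.
Next, from the visible intercepts: it crosses the y-axis at the gridline y = -2.
Finally, together with the visible shape, these determine p as stated.

3*x - y - 3*z - 2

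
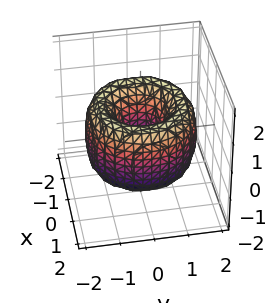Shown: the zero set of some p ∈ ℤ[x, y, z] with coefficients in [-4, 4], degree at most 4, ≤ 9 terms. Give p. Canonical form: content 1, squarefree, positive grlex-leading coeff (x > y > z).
First, the degree is 4 — no degree-3 surface has this shape.
Then, symmetries: rotational symmetry about the z-axis ⇒ p depends on x, y only through x² + y².
Then, from the axis intercepts and sections: a circular section at z = 0 has radius between 0 and 1; the surface avoids every integer z-axis point in the box.
Finally, putting this together gives p.

x^4 + 2*x^2*y^2 + y^4 - 3*x^2 - 3*y^2 + z^2 + 1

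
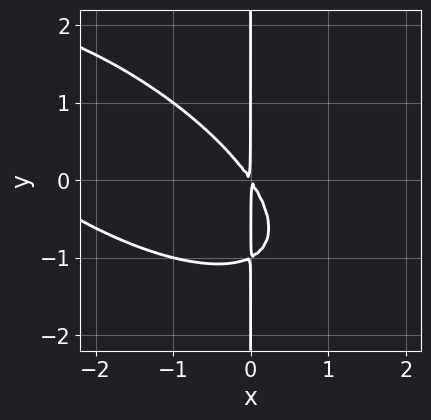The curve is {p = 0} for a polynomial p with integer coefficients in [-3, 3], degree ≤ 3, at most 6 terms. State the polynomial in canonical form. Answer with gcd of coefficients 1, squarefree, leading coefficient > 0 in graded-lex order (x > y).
x^3 + 2*x^2*y + 2*x*y^2 + 3*x^2 + 2*x*y

1. deg p = 3. No degree-2 curve has this shape.
2. Reading off the gridlines: every point of the y-axis in the box is on the curve.
3. Solving for integer coefficients yields p as stated.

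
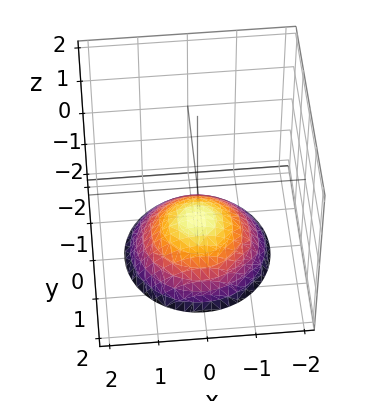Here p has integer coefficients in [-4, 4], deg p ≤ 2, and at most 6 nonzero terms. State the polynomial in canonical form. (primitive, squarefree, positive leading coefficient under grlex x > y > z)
x^2 + y^2 + 2*z + 2

(a) The degree is 2 — the shape is more complex than any degree-1 surface.
(b) Symmetries: the z-axis is an axis of rotation, so x and y enter only as x² + y².
(c) Against the integer gridlines: it crosses the z-axis at the gridline z = -1; a circular section at z = -2 has radius between 1 and 2; it misses every integer gridline on the y-axis.
(d) Together with the visible shape, these determine p as stated.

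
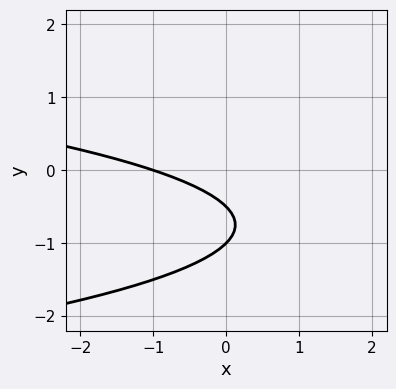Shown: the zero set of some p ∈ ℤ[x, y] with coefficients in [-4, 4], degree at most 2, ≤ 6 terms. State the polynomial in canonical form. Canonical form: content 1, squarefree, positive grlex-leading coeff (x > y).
2*y^2 + x + 3*y + 1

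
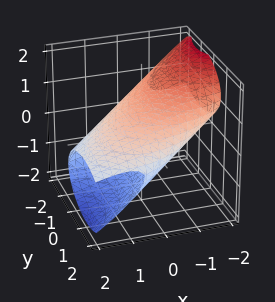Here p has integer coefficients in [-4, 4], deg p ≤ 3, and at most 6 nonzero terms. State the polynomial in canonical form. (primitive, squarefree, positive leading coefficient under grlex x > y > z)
x^2 - x*y + 3*x*z + y^2 + 3*z^2 - 3

(a) deg p = 2. No degree-1 surface has this shape.
(b) From the axis intercepts and sections: the z-axis gridline crossings are at z ∈ {-1, 1}.
(c) Fitting integer coefficients to these (and the overall shape) gives p.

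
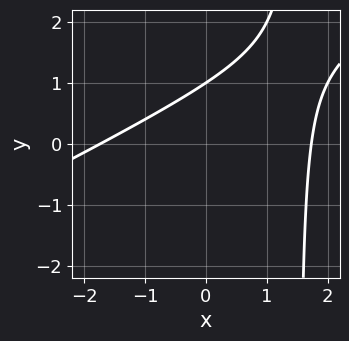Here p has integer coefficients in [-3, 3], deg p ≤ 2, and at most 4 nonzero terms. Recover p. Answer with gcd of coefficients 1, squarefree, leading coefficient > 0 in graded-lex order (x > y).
x^2 - 2*x*y + 3*y - 3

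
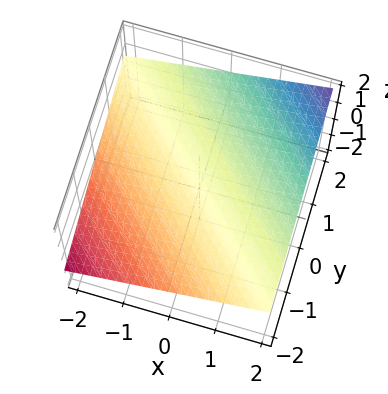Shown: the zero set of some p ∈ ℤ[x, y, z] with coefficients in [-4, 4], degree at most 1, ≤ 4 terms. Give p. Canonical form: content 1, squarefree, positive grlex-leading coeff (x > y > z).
deg p = 1. The surface is flat (a plane).
Against the integer gridlines: one x-axis crossing is at x = -2; one y-axis crossing is at y = -2.
Together with the visible shape, these determine p as stated.

x + y - 3*z + 2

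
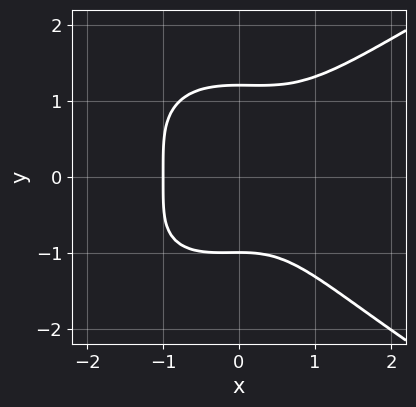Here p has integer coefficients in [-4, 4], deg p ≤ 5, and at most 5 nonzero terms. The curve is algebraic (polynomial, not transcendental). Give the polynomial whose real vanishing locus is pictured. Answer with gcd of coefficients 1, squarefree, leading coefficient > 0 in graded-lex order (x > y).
The degree is 4 — a generic line meets the curve in up to 4 points.
From the visible intercepts: one y-axis crossing is at y = -1; one x-axis crossing is at x = -1.
Solving for integer coefficients yields p as stated.

2*y^4 - 3*x^3 + x^2*y - y - 3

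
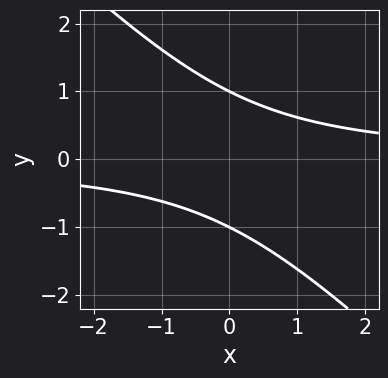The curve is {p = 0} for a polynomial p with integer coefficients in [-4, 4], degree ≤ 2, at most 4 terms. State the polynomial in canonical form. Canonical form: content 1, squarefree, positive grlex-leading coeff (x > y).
x*y + y^2 - 1

deg p = 2.
From the axis intercepts and sections: it misses every integer gridline on the x-axis; among the integer gridlines, it crosses the y-axis at y ∈ {-1, 1}.
Together with the visible shape, these determine p as stated.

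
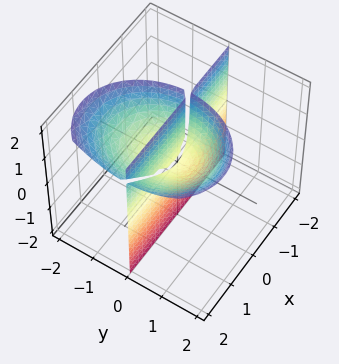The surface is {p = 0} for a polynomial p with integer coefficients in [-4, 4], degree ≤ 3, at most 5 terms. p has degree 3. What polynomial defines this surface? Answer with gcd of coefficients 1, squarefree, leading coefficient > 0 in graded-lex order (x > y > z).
1. There are 2 components.
2. The degree is 3 — the shape is more complex than any degree-2 surface.
3. Observable constraints: every point of the x-axis in the box is on the surface; it meets the y-axis at y = 0 (among the integer gridlines); every point of the z-axis in the box is on the surface.
4. Together with the visible shape, these determine p as stated.

3*x^2*y - 3*x*y*z + 2*y^3 - 2*y*z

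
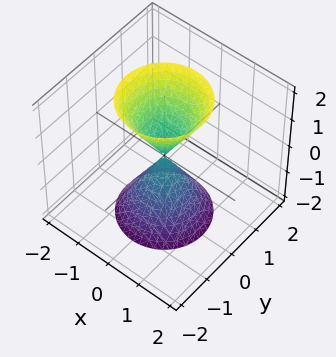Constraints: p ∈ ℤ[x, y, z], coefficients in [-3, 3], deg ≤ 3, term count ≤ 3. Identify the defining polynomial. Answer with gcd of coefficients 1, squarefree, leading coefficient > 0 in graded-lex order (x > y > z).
3*x^2 + 3*y^2 - z^2

(a) There are 2 components. They look like related sheets of one shape, so recover p as a whole.
(b) deg p = 2. A double cone through the origin; a quadric.
(c) Symmetries: the z-axis is an axis of rotation, so x and y enter only as x² + y²; it's symmetric under z → −z, forcing even powers of z.
(d) From the visible intercepts: one y-axis crossing is at y = 0; a circular section at z = -1 has radius between 0 and 1.
(e) Together with the visible shape, these determine p as stated.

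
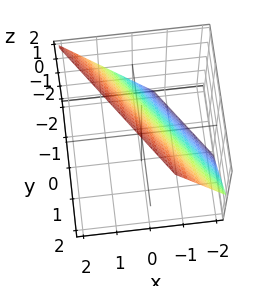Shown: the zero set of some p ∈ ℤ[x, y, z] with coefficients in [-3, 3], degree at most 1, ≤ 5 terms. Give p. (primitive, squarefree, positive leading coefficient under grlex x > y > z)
3*x + 2*y - 2*z + 2

The degree is 1 — the surface is flat (a plane).
Reading off the gridlines: it meets the y-axis at y = -1 (among the integer gridlines); it crosses the z-axis at the gridline z = 1.
Assembling these constraints gives the stated polynomial.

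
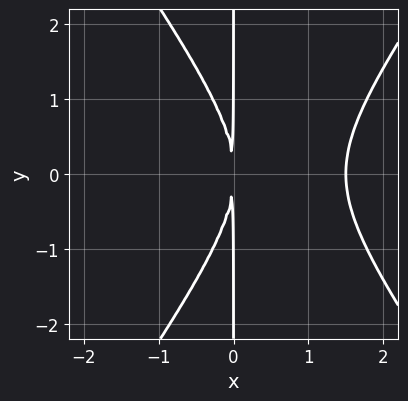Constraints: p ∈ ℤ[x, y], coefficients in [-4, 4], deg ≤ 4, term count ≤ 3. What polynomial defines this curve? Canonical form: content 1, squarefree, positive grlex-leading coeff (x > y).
2*x^3 - x*y^2 - 3*x^2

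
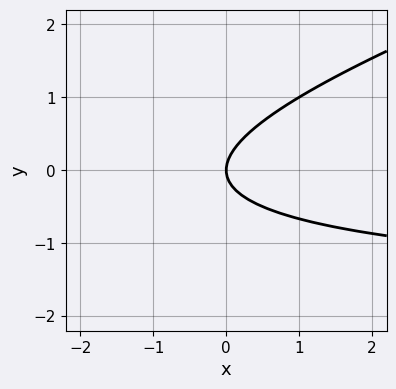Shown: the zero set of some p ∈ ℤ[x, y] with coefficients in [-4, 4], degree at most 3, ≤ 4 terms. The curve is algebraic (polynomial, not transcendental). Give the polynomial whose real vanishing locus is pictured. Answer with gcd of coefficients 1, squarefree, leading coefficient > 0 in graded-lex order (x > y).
(a) Degree: a generic line meets the curve in up to 2 points, so deg p = 2.
(b) Checking where it meets the axes: one x-axis crossing is at x = 0; it crosses the y-axis at the gridline y = 0.
(c) Assembling these constraints gives the stated polynomial.

x*y - 3*y^2 + 2*x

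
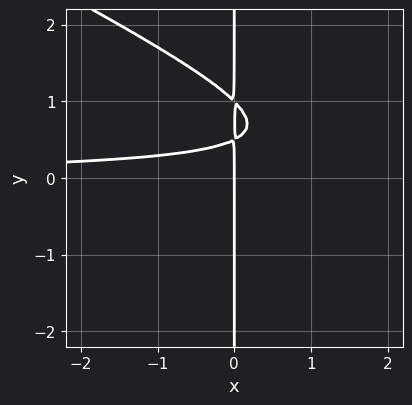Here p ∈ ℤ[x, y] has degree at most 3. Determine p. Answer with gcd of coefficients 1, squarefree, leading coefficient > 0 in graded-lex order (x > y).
1. The degree is 3 — the shape is more complex than any degree-2 curve.
2. Reading off the gridlines: every point of the y-axis in the box is on the curve; it crosses the x-axis at the gridline x = 0.
3. Solving for integer coefficients yields p as stated.

x^2*y + 2*x*y^2 - 3*x*y + x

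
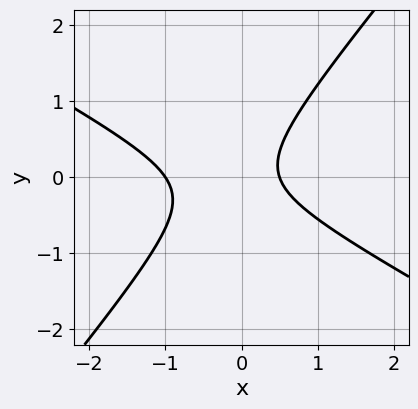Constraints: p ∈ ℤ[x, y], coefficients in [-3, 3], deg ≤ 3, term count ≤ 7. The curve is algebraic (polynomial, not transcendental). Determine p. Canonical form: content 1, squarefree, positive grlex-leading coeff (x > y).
(a) deg p = 2. A generic line meets the curve in up to 2 points.
(b) Checking where it meets the axes: the curve avoids every integer y-axis point in the box; it crosses the x-axis at the gridline x = -1.
(c) Solving for integer coefficients yields p as stated.

2*x^2 + 2*x*y - 3*y^2 + x - 1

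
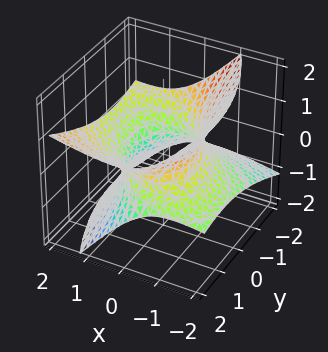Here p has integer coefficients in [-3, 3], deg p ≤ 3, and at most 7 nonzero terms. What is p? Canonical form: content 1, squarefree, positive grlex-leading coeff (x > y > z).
x^2 + x*y - 3*x*z + y^2 - 3*z^2 - 2

The degree is 2 — no degree-1 surface has this shape.
From the visible intercepts: it misses every integer gridline on the z-axis.
Putting this together gives p.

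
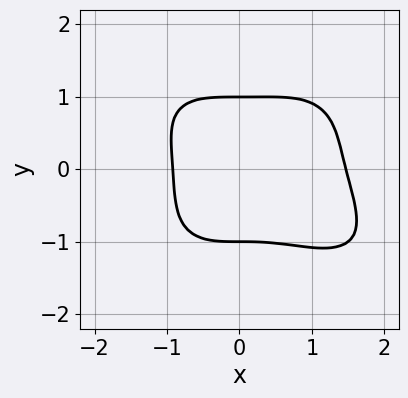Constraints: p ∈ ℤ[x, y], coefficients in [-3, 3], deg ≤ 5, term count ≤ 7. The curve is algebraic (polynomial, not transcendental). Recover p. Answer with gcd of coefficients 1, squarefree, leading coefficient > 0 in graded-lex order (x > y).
2*x^4 + x^3*y + 3*y^4 - 2*x^3 - 3

First, deg p = 4.
Next, reading off the gridlines: among the integer gridlines, it crosses the y-axis at y ∈ {-1, 1}.
Finally, fitting integer coefficients to these (and the overall shape) gives p.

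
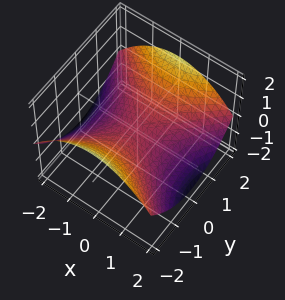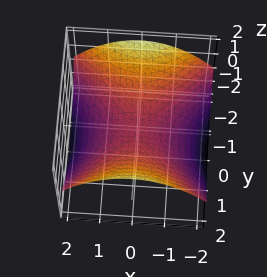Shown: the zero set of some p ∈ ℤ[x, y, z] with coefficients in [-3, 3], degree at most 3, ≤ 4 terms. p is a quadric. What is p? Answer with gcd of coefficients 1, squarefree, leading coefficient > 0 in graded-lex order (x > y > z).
(a) deg p = 2. A saddle surface; a quadric.
(b) Symmetries: mirror symmetry y ↦ −y ⇒ only even powers of y; the x ↦ −x reflection is a symmetry, so x appears only in even powers.
(c) Observable constraints: it crosses the z-axis at the gridline z = 0; one y-axis crossing is at y = 0; it meets the x-axis at x = 0 (among the integer gridlines).
(d) These observations pin down the coefficients.

x^2 - y^2 + 3*z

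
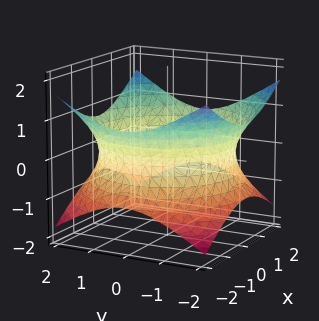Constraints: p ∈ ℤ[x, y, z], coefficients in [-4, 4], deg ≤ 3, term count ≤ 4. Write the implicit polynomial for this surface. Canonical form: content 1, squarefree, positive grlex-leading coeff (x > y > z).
Degree: one connected sheet with a waist; a quadric, so deg p = 2.
Symmetries: the z ↦ −z reflection is a symmetry, so z appears only in even powers; the z-axis is an axis of rotation, so x and y enter only as x² + y².
Against the integer gridlines: the surface avoids every integer z-axis point in the box; a circular section at z = 0 has radius between 1 and 2.
The integer polynomial consistent with all of this is the stated p.

x^2 + y^2 - 2*z^2 - 3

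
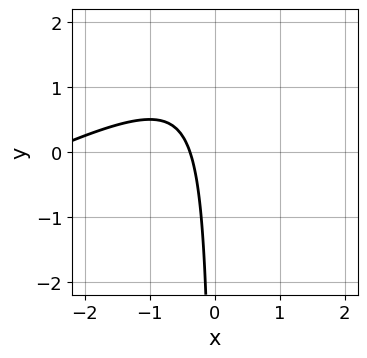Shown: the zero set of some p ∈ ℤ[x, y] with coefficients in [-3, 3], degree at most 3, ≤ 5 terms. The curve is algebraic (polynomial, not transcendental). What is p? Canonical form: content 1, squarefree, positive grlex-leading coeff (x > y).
First, the degree is 2 — the shape is more complex than any degree-1 curve.
Then, from the axis intercepts and sections: no y-intercept at any integer in the box.
Finally, fitting integer coefficients to these (and the overall shape) gives p.

x^2 - 2*x*y + 3*x + 1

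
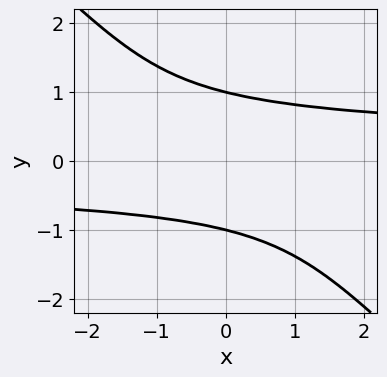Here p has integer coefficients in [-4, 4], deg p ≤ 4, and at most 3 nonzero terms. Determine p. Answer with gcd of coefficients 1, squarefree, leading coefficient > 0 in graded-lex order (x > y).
(a) deg p = 4. A generic line meets the curve in up to 4 points.
(b) Observable constraints: no x-intercept at any integer in the box; the y-axis gridline crossings are at y ∈ {-1, 1}.
(c) Putting this together gives p.

x*y^3 + y^4 - 1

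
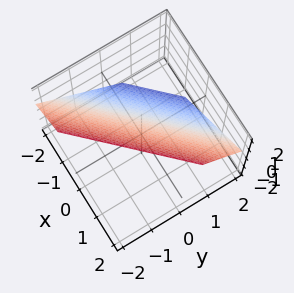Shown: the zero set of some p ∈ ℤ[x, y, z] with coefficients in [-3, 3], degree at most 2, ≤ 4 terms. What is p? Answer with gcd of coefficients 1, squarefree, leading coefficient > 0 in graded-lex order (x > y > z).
First, the degree is 1 — every cross-section is a straight line — this is a plane.
Finally, solving for integer coefficients yields p as stated.

3*x - 3*y - 3*z + 2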